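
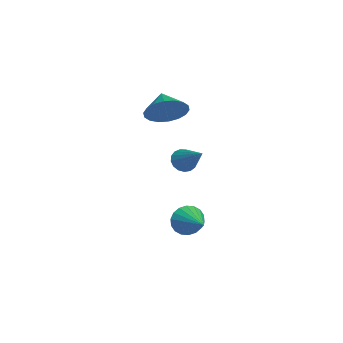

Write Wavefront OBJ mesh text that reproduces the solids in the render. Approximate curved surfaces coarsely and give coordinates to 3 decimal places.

v 2.426 1.822 -2.737
v 2.763 1.448 -3.447
v 4.074 2.218 -2.163
v 2.713 1.816 -3.558
v 2.607 2.184 -3.507
v 2.464 2.481 -3.303
v 2.314 2.648 -2.987
v 2.187 2.65 -2.622
v 2.106 2.489 -2.279
v 2.089 2.196 -2.027
v 2.138 1.828 -1.916
v 2.245 1.459 -1.967
v 2.387 1.162 -2.171
v 2.537 0.996 -2.487
v 2.665 0.993 -2.852
v 2.746 1.155 -3.195
v -0.08 1.351 3.275
v 0.447 1.127 4.214
v -1.24 1.349 3.925
v 0.442 1.616 4.206
v 0.333 2.053 4.014
v 0.143 2.351 3.676
v -0.092 2.451 3.258
v -0.324 2.333 2.843
v -0.508 2.021 2.514
v -0.607 1.576 2.336
v -0.602 1.086 2.343
v -0.493 0.649 2.535
v -0.303 0.351 2.874
v -0.068 0.251 3.292
v 0.164 0.369 3.706
v 0.348 0.682 4.035
v 0.368 2.09 0.144
v 0.813 1.725 -0.236
v 1.812 2.65 1.296
v 0.812 2.022 -0.38
v 0.709 2.335 -0.403
v 0.528 2.592 -0.301
v 0.311 2.734 -0.097
v 0.106 2.728 0.162
v -0.038 2.576 0.417
v -0.09 2.313 0.61
v -0.036 1.998 0.696
v 0.11 1.705 0.655
v 0.315 1.5 0.498
v 0.532 1.43 0.259
v 0.712 1.511 -0.006
f 2 1 4
f 2 4 3
f 4 1 5
f 4 5 3
f 5 1 6
f 5 6 3
f 6 1 7
f 6 7 3
f 7 1 8
f 7 8 3
f 8 1 9
f 8 9 3
f 9 1 10
f 9 10 3
f 10 1 11
f 10 11 3
f 11 1 12
f 11 12 3
f 12 1 13
f 12 13 3
f 13 1 14
f 13 14 3
f 14 1 15
f 14 15 3
f 15 1 16
f 15 16 3
f 16 1 2
f 16 2 3
f 18 17 20
f 18 20 19
f 20 17 21
f 20 21 19
f 21 17 22
f 21 22 19
f 22 17 23
f 22 23 19
f 23 17 24
f 23 24 19
f 24 17 25
f 24 25 19
f 25 17 26
f 25 26 19
f 26 17 27
f 26 27 19
f 27 17 28
f 27 28 19
f 28 17 29
f 28 29 19
f 29 17 30
f 29 30 19
f 30 17 31
f 30 31 19
f 31 17 32
f 31 32 19
f 32 17 18
f 32 18 19
f 34 33 36
f 34 36 35
f 36 33 37
f 36 37 35
f 37 33 38
f 37 38 35
f 38 33 39
f 38 39 35
f 39 33 40
f 39 40 35
f 40 33 41
f 40 41 35
f 41 33 42
f 41 42 35
f 42 33 43
f 42 43 35
f 43 33 44
f 43 44 35
f 44 33 45
f 44 45 35
f 45 33 46
f 45 46 35
f 46 33 47
f 46 47 35
f 47 33 34
f 47 34 35



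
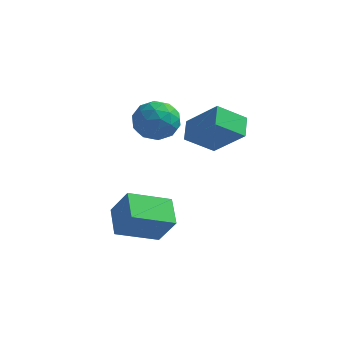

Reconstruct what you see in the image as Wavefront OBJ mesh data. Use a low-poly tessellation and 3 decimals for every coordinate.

v -0.163 1.088 2.386
v 0.594 1.175 1.586
v -0.334 -0.655 2.034
v 0.423 -0.568 1.234
v 0.722 -0.461 2.291
v 0.828 0.616 2.509
v -0.568 -0.096 1.111
v -0.462 0.981 1.329
v 0.343 0.444 0.798
v 1.14 0.218 1.528
v -0.88 0.302 2.092
v -0.083 0.076 2.822
v 0.231 1.284 2.017
v 0.029 -0.764 1.603
v 0.206 -0.702 2.224
v 0.65 -0.65 1.754
v 0.368 0.956 2.559
v 0.813 1.007 2.089
v 0.888 0.045 2.504
v -0.553 -0.487 1.531
v -0.108 -0.436 1.061
v -0.39 1.17 1.866
v 0.054 1.222 1.396
v -0.628 0.475 1.116
v 0.528 0.906 1.084
v 0.427 -0.119 0.877
v -0.155 0.159 0.805
v -0.093 0.792 0.932
v 0.996 0.773 1.513
v 0.896 -0.251 1.306
v 1.072 -0.189 1.927
v 1.134 0.444 2.055
v 0.849 0.343 1.049
v -0.636 0.771 2.314
v -0.736 -0.253 2.107
v -0.874 0.076 1.565
v -0.812 0.709 1.693
v -0.167 0.639 2.743
v -0.268 -0.386 2.536
v 0.353 -0.272 2.688
v 0.415 0.361 2.815
v -0.589 0.177 2.571
v 1.386 -1.854 -4.013
v 0.09 -3.269 -3.321
v 0.603 -0.784 -3.291
v -0.693 -2.199 -2.599
v 2.313 -2.061 -2.701
v 1.017 -3.476 -2.009
v 1.53 -0.991 -1.979
v 0.234 -2.406 -1.287
v 0.739 1.599 0.284
v 2.343 1.342 1.631
v 0.358 2.521 0.913
v 1.961 2.264 2.26
v 1.659 2.596 -0.62
v 3.262 2.339 0.727
v 1.277 3.518 0.009
v 2.881 3.261 1.356
f 1 38 17
f 38 12 41
f 17 41 6
f 38 41 17
f 1 17 13
f 17 6 18
f 13 18 2
f 17 18 13
f 1 13 22
f 13 2 23
f 22 23 8
f 13 23 22
f 1 22 34
f 22 8 37
f 34 37 11
f 22 37 34
f 1 34 38
f 34 11 42
f 38 42 12
f 34 42 38
f 2 18 29
f 18 6 32
f 29 32 10
f 18 32 29
f 6 41 19
f 41 12 40
f 19 40 5
f 41 40 19
f 12 42 39
f 42 11 35
f 39 35 3
f 42 35 39
f 11 37 36
f 37 8 24
f 36 24 7
f 37 24 36
f 8 23 28
f 23 2 25
f 28 25 9
f 23 25 28
f 4 30 16
f 30 10 31
f 16 31 5
f 30 31 16
f 4 16 14
f 16 5 15
f 14 15 3
f 16 15 14
f 4 14 21
f 14 3 20
f 21 20 7
f 14 20 21
f 4 21 26
f 21 7 27
f 26 27 9
f 21 27 26
f 4 26 30
f 26 9 33
f 30 33 10
f 26 33 30
f 5 31 19
f 31 10 32
f 19 32 6
f 31 32 19
f 3 15 39
f 15 5 40
f 39 40 12
f 15 40 39
f 7 20 36
f 20 3 35
f 36 35 11
f 20 35 36
f 9 27 28
f 27 7 24
f 28 24 8
f 27 24 28
f 10 33 29
f 33 9 25
f 29 25 2
f 33 25 29
f 44 46 43
f 47 44 43
f 43 46 45
f 45 47 43
f 44 50 46
f 48 44 47
f 48 50 44
f 46 50 45
f 49 47 45
f 45 50 49
f 49 48 47
f 50 48 49
f 52 54 51
f 55 52 51
f 51 54 53
f 53 55 51
f 52 58 54
f 56 52 55
f 56 58 52
f 54 58 53
f 57 55 53
f 53 58 57
f 57 56 55
f 58 56 57



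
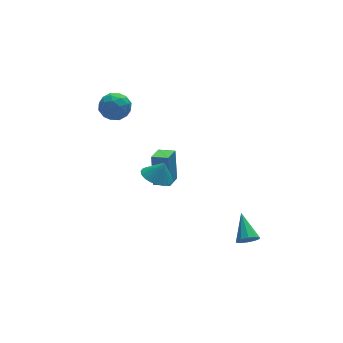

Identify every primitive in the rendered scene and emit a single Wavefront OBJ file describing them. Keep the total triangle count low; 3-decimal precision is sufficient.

v -4.021 3.014 3.058
v -3.505 2.543 2.435
v -3.995 1.817 3.985
v -3.479 1.346 3.362
v -3.111 2.074 3.82
v -3.127 2.814 3.247
v -4.373 1.546 3.173
v -4.389 2.286 2.6
v -3.722 1.636 2.506
v -2.942 1.963 2.906
v -4.558 2.397 3.514
v -3.778 2.724 3.914
v -3.766 2.884 2.665
v -3.734 1.476 3.755
v -3.518 1.904 4.024
v -3.215 1.628 3.658
v -3.543 3.043 3.143
v -3.24 2.766 2.777
v -3.008 2.491 3.59
v -4.26 1.594 3.643
v -3.957 1.317 3.277
v -4.285 2.732 2.762
v -3.982 2.456 2.396
v -4.492 1.869 2.83
v -3.59 2.074 2.341
v -3.574 1.37 2.886
v -4.1 1.487 2.774
v -4.11 1.922 2.438
v -3.131 2.266 2.576
v -3.116 1.562 3.121
v -2.899 1.99 3.39
v -2.909 2.425 3.053
v -3.259 1.733 2.618
v -4.384 2.798 3.299
v -4.369 2.094 3.844
v -4.591 1.935 3.367
v -4.601 2.37 3.03
v -3.926 2.99 3.534
v -3.91 2.286 4.079
v -3.39 2.438 3.982
v -3.4 2.873 3.646
v -4.241 2.627 3.802
v -3.285 -2.603 1.197
v -2.476 -2.63 0.853
v -2.875 -2.617 2.163
v -2.526 -2.291 0.879
v -2.692 -2 0.953
v -2.949 -1.801 1.065
v -3.256 -1.724 1.197
v -3.568 -1.78 1.329
v -3.837 -1.962 1.44
v -4.022 -2.242 1.515
v -4.095 -2.577 1.541
v -4.044 -2.915 1.515
v -3.878 -3.206 1.44
v -3.622 -3.406 1.329
v -3.314 -3.483 1.197
v -3.002 -3.426 1.065
v -2.733 -3.244 0.953
v -2.549 -2.964 0.879
v -0.986 1.354 -3.763
v -0.833 1.981 -1.923
v -1.745 1.942 -3.9
v -1.592 2.569 -2.06
v -0.208 2.271 -4.14
v -0.055 2.898 -2.3
v -0.967 2.859 -4.277
v -0.814 3.486 -2.437
v 1.08 -4.38 -4.153
v 1.73 -4.415 -4.264
v 1.32 -2.94 -3.207
v 1.563 -4.192 -4.562
v 1.212 -4.04 -4.704
v 0.81 -4.018 -4.635
v 0.512 -4.135 -4.382
v 0.431 -4.345 -4.042
v 0.597 -4.568 -3.745
v 0.949 -4.72 -3.603
v 1.35 -4.742 -3.672
v 1.649 -4.625 -3.924
f 1 38 17
f 38 12 41
f 17 41 6
f 38 41 17
f 1 17 13
f 17 6 18
f 13 18 2
f 17 18 13
f 1 13 22
f 13 2 23
f 22 23 8
f 13 23 22
f 1 22 34
f 22 8 37
f 34 37 11
f 22 37 34
f 1 34 38
f 34 11 42
f 38 42 12
f 34 42 38
f 2 18 29
f 18 6 32
f 29 32 10
f 18 32 29
f 6 41 19
f 41 12 40
f 19 40 5
f 41 40 19
f 12 42 39
f 42 11 35
f 39 35 3
f 42 35 39
f 11 37 36
f 37 8 24
f 36 24 7
f 37 24 36
f 8 23 28
f 23 2 25
f 28 25 9
f 23 25 28
f 4 30 16
f 30 10 31
f 16 31 5
f 30 31 16
f 4 16 14
f 16 5 15
f 14 15 3
f 16 15 14
f 4 14 21
f 14 3 20
f 21 20 7
f 14 20 21
f 4 21 26
f 21 7 27
f 26 27 9
f 21 27 26
f 4 26 30
f 26 9 33
f 30 33 10
f 26 33 30
f 5 31 19
f 31 10 32
f 19 32 6
f 31 32 19
f 3 15 39
f 15 5 40
f 39 40 12
f 15 40 39
f 7 20 36
f 20 3 35
f 36 35 11
f 20 35 36
f 9 27 28
f 27 7 24
f 28 24 8
f 27 24 28
f 10 33 29
f 33 9 25
f 29 25 2
f 33 25 29
f 44 43 46
f 44 46 45
f 46 43 47
f 46 47 45
f 47 43 48
f 47 48 45
f 48 43 49
f 48 49 45
f 49 43 50
f 49 50 45
f 50 43 51
f 50 51 45
f 51 43 52
f 51 52 45
f 52 43 53
f 52 53 45
f 53 43 54
f 53 54 45
f 54 43 55
f 54 55 45
f 55 43 56
f 55 56 45
f 56 43 57
f 56 57 45
f 57 43 58
f 57 58 45
f 58 43 59
f 58 59 45
f 59 43 60
f 59 60 45
f 60 43 44
f 60 44 45
f 62 64 61
f 65 62 61
f 61 64 63
f 63 65 61
f 62 68 64
f 66 62 65
f 66 68 62
f 64 68 63
f 67 65 63
f 63 68 67
f 67 66 65
f 68 66 67
f 70 69 72
f 70 72 71
f 72 69 73
f 72 73 71
f 73 69 74
f 73 74 71
f 74 69 75
f 74 75 71
f 75 69 76
f 75 76 71
f 76 69 77
f 76 77 71
f 77 69 78
f 77 78 71
f 78 69 79
f 78 79 71
f 79 69 80
f 79 80 71
f 80 69 70
f 80 70 71



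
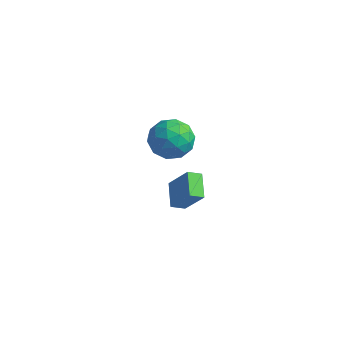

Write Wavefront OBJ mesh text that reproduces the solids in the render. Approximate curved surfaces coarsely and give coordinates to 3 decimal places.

v -0.985 -2.571 2.095
v 0.218 -2.545 2.441
v -1.278 -4.215 3.239
v -0.075 -4.189 3.585
v -0.86 -3.298 3.98
v -0.679 -2.282 3.273
v -0.381 -4.478 2.407
v -0.2 -3.462 1.7
v 0.59 -3.724 2.634
v 0.295 -2.994 3.606
v -1.355 -3.766 2.074
v -1.65 -3.036 3.046
v -0.358 -2.414 2.167
v -0.702 -4.346 3.513
v -1.163 -3.822 3.745
v -0.457 -3.807 3.948
v -0.885 -2.259 2.656
v -0.178 -2.243 2.86
v -0.811 -2.686 3.765
v -0.882 -4.517 2.82
v -0.175 -4.501 3.024
v -0.603 -2.953 1.732
v 0.103 -2.938 1.935
v -0.249 -4.074 1.915
v 0.568 -3.091 2.484
v 0.396 -4.057 3.157
v 0.216 -4.228 2.464
v 0.322 -3.63 2.048
v 0.394 -2.662 3.055
v 0.222 -3.628 3.728
v -0.239 -3.104 3.961
v -0.133 -2.507 3.545
v 0.613 -3.355 3.169
v -1.282 -3.132 1.952
v -1.454 -4.098 2.625
v -0.927 -4.253 2.135
v -0.821 -3.656 1.719
v -1.456 -2.703 2.523
v -1.628 -3.669 3.196
v -1.382 -3.13 3.632
v -1.276 -2.532 3.216
v -1.673 -3.405 2.511
v -1.24 -1.441 -4.387
v -1.662 -2.098 -4.027
v -2.206 -0.444 -3.697
v -2.628 -1.102 -3.337
v -0.052 -1.358 -2.843
v -0.474 -2.016 -2.483
v -1.018 -0.362 -2.153
v -1.44 -1.019 -1.793
f 1 38 17
f 38 12 41
f 17 41 6
f 38 41 17
f 1 17 13
f 17 6 18
f 13 18 2
f 17 18 13
f 1 13 22
f 13 2 23
f 22 23 8
f 13 23 22
f 1 22 34
f 22 8 37
f 34 37 11
f 22 37 34
f 1 34 38
f 34 11 42
f 38 42 12
f 34 42 38
f 2 18 29
f 18 6 32
f 29 32 10
f 18 32 29
f 6 41 19
f 41 12 40
f 19 40 5
f 41 40 19
f 12 42 39
f 42 11 35
f 39 35 3
f 42 35 39
f 11 37 36
f 37 8 24
f 36 24 7
f 37 24 36
f 8 23 28
f 23 2 25
f 28 25 9
f 23 25 28
f 4 30 16
f 30 10 31
f 16 31 5
f 30 31 16
f 4 16 14
f 16 5 15
f 14 15 3
f 16 15 14
f 4 14 21
f 14 3 20
f 21 20 7
f 14 20 21
f 4 21 26
f 21 7 27
f 26 27 9
f 21 27 26
f 4 26 30
f 26 9 33
f 30 33 10
f 26 33 30
f 5 31 19
f 31 10 32
f 19 32 6
f 31 32 19
f 3 15 39
f 15 5 40
f 39 40 12
f 15 40 39
f 7 20 36
f 20 3 35
f 36 35 11
f 20 35 36
f 9 27 28
f 27 7 24
f 28 24 8
f 27 24 28
f 10 33 29
f 33 9 25
f 29 25 2
f 33 25 29
f 44 46 43
f 47 44 43
f 43 46 45
f 45 47 43
f 44 50 46
f 48 44 47
f 48 50 44
f 46 50 45
f 49 47 45
f 45 50 49
f 49 48 47
f 50 48 49



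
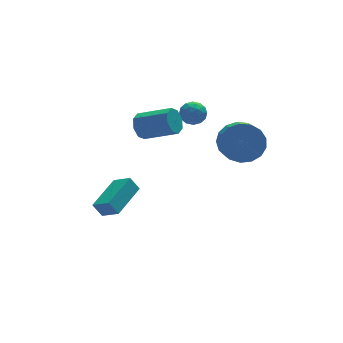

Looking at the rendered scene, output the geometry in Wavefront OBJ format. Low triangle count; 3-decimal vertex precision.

v -1.239 1.442 -3.098
v -1.61 1.665 -2.425
v -1.763 2.18 -3.631
v -2.133 2.403 -2.958
v 0.233 2.757 -2.722
v -0.137 2.98 -2.049
v -0.29 3.495 -3.255
v -0.661 3.718 -2.582
v 3.452 -1.065 2.241
v 4.302 -0.965 2.796
v 4.037 -1.935 3.375
v 3.188 -2.035 2.819
v 3.965 -0.721 3.052
v 3.701 -1.691 3.631
v 3.511 -0.555 3.122
v 3.247 -1.526 3.701
v 3.044 -0.507 2.99
v 2.78 -1.477 3.569
v 2.67 -0.586 2.687
v 2.406 -1.556 3.265
v 2.475 -0.775 2.281
v 2.211 -1.745 2.859
v 2.504 -1.03 1.866
v 2.24 -2 2.444
v 2.75 -1.294 1.537
v 2.486 -2.264 2.115
v 3.157 -1.505 1.369
v 2.893 -2.475 1.947
v 3.632 -1.615 1.401
v 3.368 -2.585 1.979
v 4.065 -1.599 1.625
v 3.801 -2.569 2.203
v 4.358 -1.461 1.99
v 4.094 -2.431 2.569
v 4.443 -1.232 2.413
v 4.179 -2.202 2.992
v 2.598 3.149 2.195
v 3.112 3.226 1.768
v 2.448 2.134 1.832
v 2.962 2.211 1.405
v 3.077 2.18 2.067
v 3.169 2.808 2.292
v 2.391 2.552 1.308
v 2.483 3.18 1.533
v 2.984 2.857 1.22
v 3.408 2.627 1.689
v 2.152 2.733 1.911
v 2.576 2.503 2.38
v 2.868 3.277 2.013
v 2.692 2.083 1.587
v 2.759 2.065 1.976
v 3.061 2.11 1.725
v 2.902 3.031 2.321
v 3.204 3.076 2.07
v 3.183 2.461 2.246
v 2.356 2.284 1.53
v 2.658 2.329 1.279
v 2.499 3.25 1.875
v 2.801 3.295 1.624
v 2.377 2.899 1.354
v 3.095 3.105 1.44
v 3.007 2.508 1.227
v 2.671 2.709 1.17
v 2.725 3.078 1.302
v 3.344 2.97 1.716
v 3.256 2.373 1.502
v 3.324 2.355 1.892
v 3.378 2.724 2.024
v 3.269 2.753 1.394
v 2.304 2.987 2.098
v 2.216 2.39 1.884
v 2.182 2.636 1.576
v 2.236 3.005 1.708
v 2.553 2.852 2.373
v 2.465 2.255 2.16
v 2.835 2.282 2.298
v 2.889 2.651 2.43
v 2.291 2.607 2.206
v -0.045 1.708 2.265
v 0.315 1.729 1.665
v 1.524 0.754 2.355
v 1.165 0.732 2.955
v 0.447 2.128 1.998
v 1.656 1.153 2.687
v 0.291 2.281 2.487
v 1.5 1.305 3.177
v -0.062 2.098 2.846
v 1.148 1.122 3.536
v -0.404 1.686 2.865
v 0.805 0.711 3.555
v -0.536 1.287 2.533
v 0.673 0.312 3.222
v -0.38 1.135 2.043
v 0.829 0.159 2.733
v -0.028 1.318 1.684
v 1.182 0.342 2.374
f 2 4 1
f 5 2 1
f 1 4 3
f 3 5 1
f 2 8 4
f 6 2 5
f 6 8 2
f 4 8 3
f 7 5 3
f 3 8 7
f 7 6 5
f 8 6 7
f 10 9 13
f 10 13 11
f 11 13 14
f 11 14 12
f 13 9 15
f 13 15 14
f 14 15 16
f 14 16 12
f 15 9 17
f 15 17 16
f 16 17 18
f 16 18 12
f 17 9 19
f 17 19 18
f 18 19 20
f 18 20 12
f 19 9 21
f 19 21 20
f 20 21 22
f 20 22 12
f 21 9 23
f 21 23 22
f 22 23 24
f 22 24 12
f 23 9 25
f 23 25 24
f 24 25 26
f 24 26 12
f 25 9 27
f 25 27 26
f 26 27 28
f 26 28 12
f 27 9 29
f 27 29 28
f 28 29 30
f 28 30 12
f 29 9 31
f 29 31 30
f 30 31 32
f 30 32 12
f 31 9 33
f 31 33 32
f 32 33 34
f 32 34 12
f 33 9 35
f 33 35 34
f 34 35 36
f 34 36 12
f 35 9 10
f 35 10 36
f 36 10 11
f 36 11 12
f 37 74 53
f 74 48 77
f 53 77 42
f 74 77 53
f 37 53 49
f 53 42 54
f 49 54 38
f 53 54 49
f 37 49 58
f 49 38 59
f 58 59 44
f 49 59 58
f 37 58 70
f 58 44 73
f 70 73 47
f 58 73 70
f 37 70 74
f 70 47 78
f 74 78 48
f 70 78 74
f 38 54 65
f 54 42 68
f 65 68 46
f 54 68 65
f 42 77 55
f 77 48 76
f 55 76 41
f 77 76 55
f 48 78 75
f 78 47 71
f 75 71 39
f 78 71 75
f 47 73 72
f 73 44 60
f 72 60 43
f 73 60 72
f 44 59 64
f 59 38 61
f 64 61 45
f 59 61 64
f 40 66 52
f 66 46 67
f 52 67 41
f 66 67 52
f 40 52 50
f 52 41 51
f 50 51 39
f 52 51 50
f 40 50 57
f 50 39 56
f 57 56 43
f 50 56 57
f 40 57 62
f 57 43 63
f 62 63 45
f 57 63 62
f 40 62 66
f 62 45 69
f 66 69 46
f 62 69 66
f 41 67 55
f 67 46 68
f 55 68 42
f 67 68 55
f 39 51 75
f 51 41 76
f 75 76 48
f 51 76 75
f 43 56 72
f 56 39 71
f 72 71 47
f 56 71 72
f 45 63 64
f 63 43 60
f 64 60 44
f 63 60 64
f 46 69 65
f 69 45 61
f 65 61 38
f 69 61 65
f 80 79 83
f 80 83 81
f 81 83 84
f 81 84 82
f 83 79 85
f 83 85 84
f 84 85 86
f 84 86 82
f 85 79 87
f 85 87 86
f 86 87 88
f 86 88 82
f 87 79 89
f 87 89 88
f 88 89 90
f 88 90 82
f 89 79 91
f 89 91 90
f 90 91 92
f 90 92 82
f 91 79 93
f 91 93 92
f 92 93 94
f 92 94 82
f 93 79 95
f 93 95 94
f 94 95 96
f 94 96 82
f 95 79 80
f 95 80 96
f 96 80 81
f 96 81 82



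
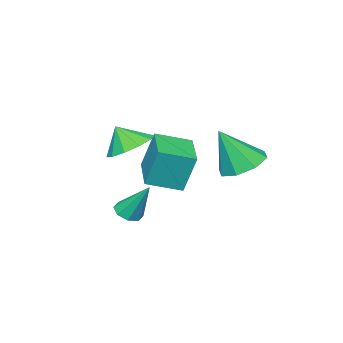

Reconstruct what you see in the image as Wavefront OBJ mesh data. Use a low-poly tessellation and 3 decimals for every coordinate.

v 0.892 -2.698 1.864
v 1.631 -3.268 1.361
v 1.148 -3.242 2.856
v 1.915 -2.723 1.587
v 1.808 -2.168 1.919
v 1.352 -1.816 2.229
v 0.72 -1.8 2.4
v 0.153 -2.128 2.366
v -0.131 -2.674 2.141
v -0.024 -3.228 1.809
v 0.433 -3.581 1.498
v 1.065 -3.596 1.327
v 2.73 -1.149 -0.612
v 3.349 -1.136 -0.578
v 2.63 -0.171 0.872
v 3.173 -0.774 -0.829
v 2.738 -0.631 -0.953
v 2.298 -0.792 -0.877
v 2.111 -1.162 -0.645
v 2.287 -1.524 -0.395
v 2.723 -1.667 -0.271
v 3.163 -1.506 -0.347
v -0.785 1.481 1.499
v 0.095 1.158 1.026
v -0.075 0.859 3.241
v 0.143 1.919 1.278
v -0.352 2.424 1.66
v -1.101 2.376 1.948
v -1.664 1.804 1.973
v -1.713 1.042 1.721
v -1.217 0.538 1.339
v -0.469 0.585 1.051
v -1.049 -3.922 0.044
v -1.264 -3.401 1.796
v -2.168 -2.911 -0.394
v -2.383 -2.39 1.358
v 0.383 -2.45 -0.218
v 0.168 -1.929 1.534
v -0.736 -1.439 -0.656
v -0.951 -0.918 1.096
f 2 1 4
f 2 4 3
f 4 1 5
f 4 5 3
f 5 1 6
f 5 6 3
f 6 1 7
f 6 7 3
f 7 1 8
f 7 8 3
f 8 1 9
f 8 9 3
f 9 1 10
f 9 10 3
f 10 1 11
f 10 11 3
f 11 1 12
f 11 12 3
f 12 1 2
f 12 2 3
f 14 13 16
f 14 16 15
f 16 13 17
f 16 17 15
f 17 13 18
f 17 18 15
f 18 13 19
f 18 19 15
f 19 13 20
f 19 20 15
f 20 13 21
f 20 21 15
f 21 13 22
f 21 22 15
f 22 13 14
f 22 14 15
f 24 23 26
f 24 26 25
f 26 23 27
f 26 27 25
f 27 23 28
f 27 28 25
f 28 23 29
f 28 29 25
f 29 23 30
f 29 30 25
f 30 23 31
f 30 31 25
f 31 23 32
f 31 32 25
f 32 23 24
f 32 24 25
f 34 36 33
f 37 34 33
f 33 36 35
f 35 37 33
f 34 40 36
f 38 34 37
f 38 40 34
f 36 40 35
f 39 37 35
f 35 40 39
f 39 38 37
f 40 38 39



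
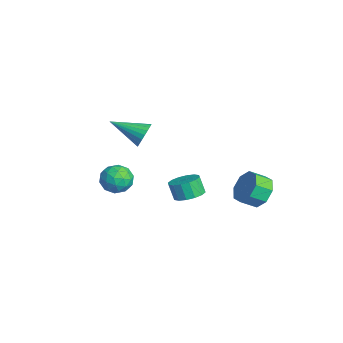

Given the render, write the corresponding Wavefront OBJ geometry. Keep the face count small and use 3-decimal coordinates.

v 1.948 0.466 -0.516
v 2.553 0.941 -0.177
v 2.196 0.729 0.755
v 1.592 0.254 0.416
v 2.22 1.212 -0.243
v 1.863 1.001 0.689
v 1.814 1.284 -0.382
v 1.457 1.073 0.55
v 1.444 1.136 -0.557
v 1.088 0.925 0.375
v 1.209 0.809 -0.721
v 0.853 0.598 0.211
v 1.173 0.39 -0.83
v 0.816 0.178 0.102
v 1.344 -0.009 -0.855
v 0.987 -0.221 0.077
v 1.677 -0.281 -0.789
v 1.32 -0.492 0.143
v 2.083 -0.353 -0.65
v 1.726 -0.564 0.282
v 2.452 -0.205 -0.475
v 2.096 -0.416 0.457
v 2.687 0.122 -0.311
v 2.331 -0.089 0.621
v 2.724 0.542 -0.202
v 2.367 0.33 0.73
v 1.615 -2.429 1.39
v 2.143 -2.656 0.678
v 1.677 -3.824 1.882
v 2.205 -4.051 1.17
v 2.533 -3.505 1.826
v 2.495 -2.643 1.523
v 1.325 -3.837 1.037
v 1.287 -2.975 0.734
v 1.963 -3.526 0.46
v 2.71 -3.322 0.948
v 1.11 -3.158 1.612
v 1.857 -2.954 2.1
v 1.874 -2.42 0.991
v 1.946 -4.06 1.569
v 2.139 -3.739 1.955
v 2.449 -3.873 1.536
v 2.081 -2.412 1.487
v 2.391 -2.546 1.069
v 2.62 -3.045 1.744
v 1.429 -3.934 1.491
v 1.739 -4.068 1.073
v 1.371 -2.607 1.024
v 1.681 -2.741 0.605
v 1.2 -3.435 0.816
v 2.078 -3.065 0.445
v 2.115 -3.885 0.733
v 1.598 -3.759 0.656
v 1.575 -3.252 0.477
v 2.517 -2.945 0.731
v 2.553 -3.765 1.02
v 2.746 -3.444 1.406
v 2.724 -2.937 1.227
v 2.412 -3.456 0.603
v 1.267 -2.715 1.54
v 1.303 -3.535 1.829
v 1.096 -3.543 1.333
v 1.074 -3.036 1.154
v 1.705 -2.595 1.827
v 1.742 -3.415 2.115
v 2.245 -3.228 2.083
v 2.222 -2.721 1.904
v 1.408 -3.024 1.957
v -2.457 -0.807 1.327
v -2.147 -1.249 0.737
v -3.343 -2.453 2.093
v -1.922 -1.27 0.952
v -1.779 -1.22 1.225
v -1.739 -1.107 1.514
v -1.808 -0.949 1.774
v -1.976 -0.769 1.965
v -2.217 -0.595 2.06
v -2.495 -0.453 2.043
v -2.767 -0.365 1.917
v -2.991 -0.345 1.701
v -3.135 -0.395 1.429
v -3.174 -0.507 1.14
v -3.105 -0.666 0.88
v -2.937 -0.846 0.688
v -2.696 -1.02 0.594
v -2.418 -1.161 0.611
v 3.017 3.869 -0.125
v 3.669 3.463 -0.766
v 3.675 2.605 -0.215
v 3.023 3.011 0.425
v 4.014 3.834 -0.191
v 4.02 2.975 0.359
v 3.775 4.225 0.422
v 3.781 3.366 0.972
v 3.092 4.408 0.714
v 3.098 3.549 1.265
v 2.365 4.275 0.515
v 2.371 3.417 1.066
v 2.02 3.905 -0.059
v 2.026 3.046 0.491
v 2.259 3.514 -0.672
v 2.265 2.655 -0.122
v 2.942 3.331 -0.965
v 2.948 2.472 -0.414
f 2 1 5
f 2 5 3
f 3 5 6
f 3 6 4
f 5 1 7
f 5 7 6
f 6 7 8
f 6 8 4
f 7 1 9
f 7 9 8
f 8 9 10
f 8 10 4
f 9 1 11
f 9 11 10
f 10 11 12
f 10 12 4
f 11 1 13
f 11 13 12
f 12 13 14
f 12 14 4
f 13 1 15
f 13 15 14
f 14 15 16
f 14 16 4
f 15 1 17
f 15 17 16
f 16 17 18
f 16 18 4
f 17 1 19
f 17 19 18
f 18 19 20
f 18 20 4
f 19 1 21
f 19 21 20
f 20 21 22
f 20 22 4
f 21 1 23
f 21 23 22
f 22 23 24
f 22 24 4
f 23 1 25
f 23 25 24
f 24 25 26
f 24 26 4
f 25 1 2
f 25 2 26
f 26 2 3
f 26 3 4
f 27 64 43
f 64 38 67
f 43 67 32
f 64 67 43
f 27 43 39
f 43 32 44
f 39 44 28
f 43 44 39
f 27 39 48
f 39 28 49
f 48 49 34
f 39 49 48
f 27 48 60
f 48 34 63
f 60 63 37
f 48 63 60
f 27 60 64
f 60 37 68
f 64 68 38
f 60 68 64
f 28 44 55
f 44 32 58
f 55 58 36
f 44 58 55
f 32 67 45
f 67 38 66
f 45 66 31
f 67 66 45
f 38 68 65
f 68 37 61
f 65 61 29
f 68 61 65
f 37 63 62
f 63 34 50
f 62 50 33
f 63 50 62
f 34 49 54
f 49 28 51
f 54 51 35
f 49 51 54
f 30 56 42
f 56 36 57
f 42 57 31
f 56 57 42
f 30 42 40
f 42 31 41
f 40 41 29
f 42 41 40
f 30 40 47
f 40 29 46
f 47 46 33
f 40 46 47
f 30 47 52
f 47 33 53
f 52 53 35
f 47 53 52
f 30 52 56
f 52 35 59
f 56 59 36
f 52 59 56
f 31 57 45
f 57 36 58
f 45 58 32
f 57 58 45
f 29 41 65
f 41 31 66
f 65 66 38
f 41 66 65
f 33 46 62
f 46 29 61
f 62 61 37
f 46 61 62
f 35 53 54
f 53 33 50
f 54 50 34
f 53 50 54
f 36 59 55
f 59 35 51
f 55 51 28
f 59 51 55
f 70 69 72
f 70 72 71
f 72 69 73
f 72 73 71
f 73 69 74
f 73 74 71
f 74 69 75
f 74 75 71
f 75 69 76
f 75 76 71
f 76 69 77
f 76 77 71
f 77 69 78
f 77 78 71
f 78 69 79
f 78 79 71
f 79 69 80
f 79 80 71
f 80 69 81
f 80 81 71
f 81 69 82
f 81 82 71
f 82 69 83
f 82 83 71
f 83 69 84
f 83 84 71
f 84 69 85
f 84 85 71
f 85 69 86
f 85 86 71
f 86 69 70
f 86 70 71
f 88 87 91
f 88 91 89
f 89 91 92
f 89 92 90
f 91 87 93
f 91 93 92
f 92 93 94
f 92 94 90
f 93 87 95
f 93 95 94
f 94 95 96
f 94 96 90
f 95 87 97
f 95 97 96
f 96 97 98
f 96 98 90
f 97 87 99
f 97 99 98
f 98 99 100
f 98 100 90
f 99 87 101
f 99 101 100
f 100 101 102
f 100 102 90
f 101 87 103
f 101 103 102
f 102 103 104
f 102 104 90
f 103 87 88
f 103 88 104
f 104 88 89
f 104 89 90



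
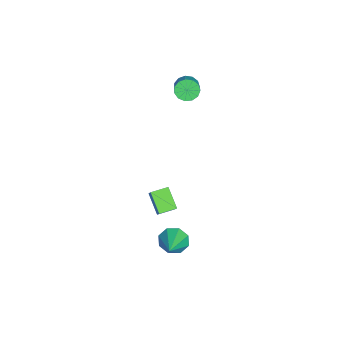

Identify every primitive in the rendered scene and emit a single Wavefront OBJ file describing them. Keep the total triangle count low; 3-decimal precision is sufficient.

v -4.232 -1.037 3.324
v -3.872 -1.479 2.885
v -2.888 -1.326 3.536
v -3.248 -0.883 3.976
v -3.829 -1.106 2.732
v -2.845 -0.952 3.383
v -3.914 -0.71 2.767
v -2.93 -0.557 3.418
v -4.1 -0.419 2.979
v -3.116 -0.266 3.63
v -4.328 -0.323 3.301
v -3.343 -0.17 3.952
v -4.525 -0.454 3.63
v -3.541 -0.301 4.281
v -4.63 -0.77 3.863
v -3.645 -0.617 4.514
v -4.608 -1.171 3.924
v -3.624 -1.017 4.575
v -4.467 -1.528 3.795
v -3.483 -1.375 4.446
v -4.251 -1.73 3.517
v -3.267 -1.577 4.168
v -4.03 -1.712 3.177
v -3.045 -1.559 3.828
v 2.587 -0.804 -3.802
v 2.999 -1.046 -4.541
v 4.213 -0.796 -2.898
v 2.959 -0.377 -4.475
v 2.701 0.042 -4.015
v 2.376 -0.035 -3.43
v 2.175 -0.562 -3.063
v 2.215 -1.232 -3.128
v 2.473 -1.65 -3.588
v 2.798 -1.574 -4.173
v 3.316 -1.582 -0.626
v 2.403 -2.173 0.223
v 2.869 -0.708 -0.498
v 1.956 -1.299 0.351
v 4.004 -1.361 0.269
v 3.091 -1.952 1.118
v 3.557 -0.487 0.397
v 2.644 -1.078 1.246
f 2 1 5
f 2 5 3
f 3 5 6
f 3 6 4
f 5 1 7
f 5 7 6
f 6 7 8
f 6 8 4
f 7 1 9
f 7 9 8
f 8 9 10
f 8 10 4
f 9 1 11
f 9 11 10
f 10 11 12
f 10 12 4
f 11 1 13
f 11 13 12
f 12 13 14
f 12 14 4
f 13 1 15
f 13 15 14
f 14 15 16
f 14 16 4
f 15 1 17
f 15 17 16
f 16 17 18
f 16 18 4
f 17 1 19
f 17 19 18
f 18 19 20
f 18 20 4
f 19 1 21
f 19 21 20
f 20 21 22
f 20 22 4
f 21 1 23
f 21 23 22
f 22 23 24
f 22 24 4
f 23 1 2
f 23 2 24
f 24 2 3
f 24 3 4
f 26 25 28
f 26 28 27
f 28 25 29
f 28 29 27
f 29 25 30
f 29 30 27
f 30 25 31
f 30 31 27
f 31 25 32
f 31 32 27
f 32 25 33
f 32 33 27
f 33 25 34
f 33 34 27
f 34 25 26
f 34 26 27
f 36 38 35
f 39 36 35
f 35 38 37
f 37 39 35
f 36 42 38
f 40 36 39
f 40 42 36
f 38 42 37
f 41 39 37
f 37 42 41
f 41 40 39
f 42 40 41



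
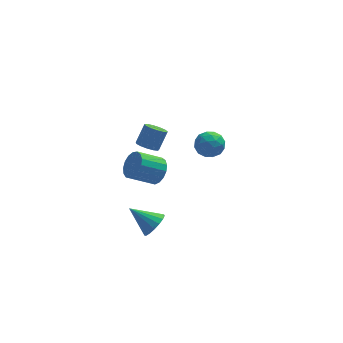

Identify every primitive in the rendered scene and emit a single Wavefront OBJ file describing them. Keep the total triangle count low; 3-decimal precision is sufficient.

v -0.099 -3.892 -3.156
v 0.493 -3.392 -2.74
v -1.421 -3.188 -2.124
v 0.368 -3.152 -3.063
v 0.137 -3.083 -3.408
v -0.149 -3.198 -3.695
v -0.423 -3.473 -3.858
v -0.623 -3.844 -3.861
v -0.703 -4.226 -3.703
v -0.644 -4.531 -3.419
v -0.46 -4.691 -3.075
v -0.194 -4.667 -2.75
v 0.094 -4.466 -2.517
v 0.339 -4.134 -2.432
v 0.482 -3.746 -2.512
v 0.448 3.629 -2.793
v 1.008 3.147 -2.842
v 1.611 3.73 -1.697
v 1.052 4.211 -1.647
v 1.118 3.479 -3.069
v 1.722 4.061 -1.924
v 1.016 3.858 -3.209
v 1.619 4.441 -2.063
v 0.733 4.165 -3.216
v 1.337 4.748 -2.07
v 0.36 4.301 -3.089
v 0.964 4.884 -1.943
v 0.015 4.224 -2.868
v 0.619 4.807 -1.722
v -0.192 3.958 -2.623
v 0.411 4.541 -1.477
v -0.197 3.587 -2.432
v 0.407 4.17 -1.286
v 0.004 3.23 -2.356
v 0.607 3.812 -1.21
v 0.346 2.999 -2.418
v 0.949 3.582 -1.273
v 0.72 2.968 -2.6
v 1.323 3.551 -1.454
v 0.5 -0.631 -1.32
v 1.004 -0.912 -0.591
v -0.435 -1.11 0.329
v -0.94 -0.829 -0.4
v 0.977 -0.47 -0.538
v -0.463 -0.669 0.382
v 0.841 -0.066 -0.664
v -0.599 -0.265 0.255
v 0.626 0.209 -0.941
v -0.814 0.01 -0.021
v 0.383 0.292 -1.304
v -1.057 0.093 -0.384
v 0.166 0.163 -1.671
v -1.274 -0.036 -0.751
v 0.026 -0.147 -1.958
v -1.414 -0.346 -1.038
v -0.006 -0.569 -2.098
v -1.445 -0.767 -1.178
v 0.079 -1.004 -2.06
v -1.361 -1.203 -1.14
v 0.259 -1.354 -1.853
v -1.18 -1.553 -0.933
v 0.495 -1.538 -1.523
v -0.945 -1.737 -0.604
v 0.732 -1.514 -1.147
v -0.708 -1.713 -0.227
v 0.916 -1.288 -0.811
v -0.524 -1.487 0.109
v 3.089 2.331 -1.398
v 3.6 2.357 -2.219
v 4.16 1.383 -0.761
v 4.671 1.409 -1.582
v 4.604 2.2 -1.028
v 3.943 2.785 -1.422
v 3.817 0.955 -1.558
v 3.156 1.54 -1.952
v 4.051 1.506 -2.318
v 4.537 2.276 -1.99
v 3.223 1.464 -0.99
v 3.709 2.234 -0.662
v 3.251 2.427 -1.864
v 4.509 1.313 -1.116
v 4.47 1.778 -0.79
v 4.771 1.793 -1.273
v 3.452 2.679 -1.396
v 3.752 2.694 -1.878
v 4.342 2.602 -1.179
v 4.008 1.046 -1.102
v 4.308 1.061 -1.584
v 2.989 1.947 -1.707
v 3.29 1.962 -2.19
v 3.418 1.138 -1.801
v 3.816 1.942 -2.405
v 4.445 1.385 -2.031
v 3.944 1.118 -2.017
v 3.555 1.462 -2.248
v 4.102 2.395 -2.212
v 4.731 1.838 -1.838
v 4.692 2.302 -1.513
v 4.303 2.647 -1.744
v 4.366 1.895 -2.271
v 3.029 1.902 -1.142
v 3.658 1.345 -0.768
v 3.457 1.093 -1.236
v 3.068 1.438 -1.467
v 3.315 2.355 -0.949
v 3.944 1.798 -0.575
v 4.205 2.278 -0.732
v 3.816 2.622 -0.963
v 3.394 1.845 -0.709
f 2 1 4
f 2 4 3
f 4 1 5
f 4 5 3
f 5 1 6
f 5 6 3
f 6 1 7
f 6 7 3
f 7 1 8
f 7 8 3
f 8 1 9
f 8 9 3
f 9 1 10
f 9 10 3
f 10 1 11
f 10 11 3
f 11 1 12
f 11 12 3
f 12 1 13
f 12 13 3
f 13 1 14
f 13 14 3
f 14 1 15
f 14 15 3
f 15 1 2
f 15 2 3
f 17 16 20
f 17 20 18
f 18 20 21
f 18 21 19
f 20 16 22
f 20 22 21
f 21 22 23
f 21 23 19
f 22 16 24
f 22 24 23
f 23 24 25
f 23 25 19
f 24 16 26
f 24 26 25
f 25 26 27
f 25 27 19
f 26 16 28
f 26 28 27
f 27 28 29
f 27 29 19
f 28 16 30
f 28 30 29
f 29 30 31
f 29 31 19
f 30 16 32
f 30 32 31
f 31 32 33
f 31 33 19
f 32 16 34
f 32 34 33
f 33 34 35
f 33 35 19
f 34 16 36
f 34 36 35
f 35 36 37
f 35 37 19
f 36 16 38
f 36 38 37
f 37 38 39
f 37 39 19
f 38 16 17
f 38 17 39
f 39 17 18
f 39 18 19
f 41 40 44
f 41 44 42
f 42 44 45
f 42 45 43
f 44 40 46
f 44 46 45
f 45 46 47
f 45 47 43
f 46 40 48
f 46 48 47
f 47 48 49
f 47 49 43
f 48 40 50
f 48 50 49
f 49 50 51
f 49 51 43
f 50 40 52
f 50 52 51
f 51 52 53
f 51 53 43
f 52 40 54
f 52 54 53
f 53 54 55
f 53 55 43
f 54 40 56
f 54 56 55
f 55 56 57
f 55 57 43
f 56 40 58
f 56 58 57
f 57 58 59
f 57 59 43
f 58 40 60
f 58 60 59
f 59 60 61
f 59 61 43
f 60 40 62
f 60 62 61
f 61 62 63
f 61 63 43
f 62 40 64
f 62 64 63
f 63 64 65
f 63 65 43
f 64 40 66
f 64 66 65
f 65 66 67
f 65 67 43
f 66 40 41
f 66 41 67
f 67 41 42
f 67 42 43
f 68 105 84
f 105 79 108
f 84 108 73
f 105 108 84
f 68 84 80
f 84 73 85
f 80 85 69
f 84 85 80
f 68 80 89
f 80 69 90
f 89 90 75
f 80 90 89
f 68 89 101
f 89 75 104
f 101 104 78
f 89 104 101
f 68 101 105
f 101 78 109
f 105 109 79
f 101 109 105
f 69 85 96
f 85 73 99
f 96 99 77
f 85 99 96
f 73 108 86
f 108 79 107
f 86 107 72
f 108 107 86
f 79 109 106
f 109 78 102
f 106 102 70
f 109 102 106
f 78 104 103
f 104 75 91
f 103 91 74
f 104 91 103
f 75 90 95
f 90 69 92
f 95 92 76
f 90 92 95
f 71 97 83
f 97 77 98
f 83 98 72
f 97 98 83
f 71 83 81
f 83 72 82
f 81 82 70
f 83 82 81
f 71 81 88
f 81 70 87
f 88 87 74
f 81 87 88
f 71 88 93
f 88 74 94
f 93 94 76
f 88 94 93
f 71 93 97
f 93 76 100
f 97 100 77
f 93 100 97
f 72 98 86
f 98 77 99
f 86 99 73
f 98 99 86
f 70 82 106
f 82 72 107
f 106 107 79
f 82 107 106
f 74 87 103
f 87 70 102
f 103 102 78
f 87 102 103
f 76 94 95
f 94 74 91
f 95 91 75
f 94 91 95
f 77 100 96
f 100 76 92
f 96 92 69
f 100 92 96



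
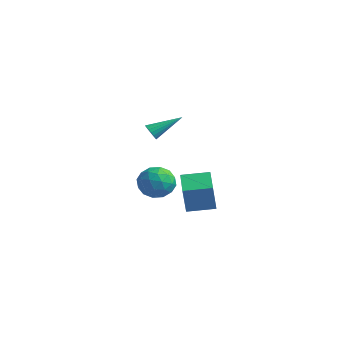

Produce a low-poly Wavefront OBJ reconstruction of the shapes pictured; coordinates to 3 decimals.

v -0.933 -2.509 3.219
v -0.737 -2.285 2.709
v -0.167 -0.891 4.221
v -0.979 -2.183 2.729
v -1.211 -2.146 2.846
v -1.388 -2.18 3.037
v -1.475 -2.28 3.264
v -1.454 -2.425 3.482
v -1.33 -2.586 3.648
v -1.128 -2.732 3.729
v -0.886 -2.834 3.71
v -0.654 -2.871 3.593
v -0.477 -2.837 3.402
v -0.391 -2.737 3.175
v -0.411 -2.593 2.957
v -0.535 -2.431 2.791
v 1.631 -2.232 -0.868
v 1.877 -2.689 0.855
v 2.612 -0.945 -0.667
v 2.858 -1.403 1.056
v 3.102 -3.277 -1.356
v 3.348 -3.735 0.367
v 4.083 -1.991 -1.155
v 4.329 -2.448 0.568
v -4.992 0.493 -2.005
v -4.132 1.35 -2.201
v -3.608 -0.93 -2.159
v -2.748 -0.073 -2.355
v -3.276 -0.173 -1.248
v -4.131 0.706 -1.153
v -3.609 -0.286 -3.207
v -4.464 0.593 -3.112
v -3.277 0.869 -2.944
v -3.071 0.939 -1.733
v -4.669 -0.519 -2.627
v -4.463 -0.449 -1.416
v -4.683 1.046 -2.09
v -3.057 -0.626 -2.27
v -3.367 -0.685 -1.619
v -2.861 -0.181 -1.735
v -4.683 0.668 -1.474
v -4.177 1.172 -1.589
v -3.674 0.277 -1.028
v -3.563 -0.752 -2.771
v -3.057 -0.248 -2.886
v -4.879 0.601 -2.625
v -4.373 1.105 -2.741
v -4.066 0.143 -3.332
v -3.676 1.267 -2.642
v -2.862 0.431 -2.732
v -3.368 0.305 -3.233
v -3.871 0.822 -3.177
v -3.554 1.309 -1.93
v -2.741 0.472 -2.02
v -3.051 0.413 -1.369
v -3.554 0.93 -1.314
v -3.052 1.026 -2.366
v -4.999 -0.052 -2.34
v -4.186 -0.889 -2.43
v -4.186 -0.51 -3.046
v -4.689 0.007 -2.991
v -4.878 -0.011 -1.628
v -4.064 -0.847 -1.718
v -3.869 -0.402 -1.183
v -4.372 0.115 -1.127
v -4.688 -0.606 -1.994
f 2 1 4
f 2 4 3
f 4 1 5
f 4 5 3
f 5 1 6
f 5 6 3
f 6 1 7
f 6 7 3
f 7 1 8
f 7 8 3
f 8 1 9
f 8 9 3
f 9 1 10
f 9 10 3
f 10 1 11
f 10 11 3
f 11 1 12
f 11 12 3
f 12 1 13
f 12 13 3
f 13 1 14
f 13 14 3
f 14 1 15
f 14 15 3
f 15 1 16
f 15 16 3
f 16 1 2
f 16 2 3
f 18 20 17
f 21 18 17
f 17 20 19
f 19 21 17
f 18 24 20
f 22 18 21
f 22 24 18
f 20 24 19
f 23 21 19
f 19 24 23
f 23 22 21
f 24 22 23
f 25 62 41
f 62 36 65
f 41 65 30
f 62 65 41
f 25 41 37
f 41 30 42
f 37 42 26
f 41 42 37
f 25 37 46
f 37 26 47
f 46 47 32
f 37 47 46
f 25 46 58
f 46 32 61
f 58 61 35
f 46 61 58
f 25 58 62
f 58 35 66
f 62 66 36
f 58 66 62
f 26 42 53
f 42 30 56
f 53 56 34
f 42 56 53
f 30 65 43
f 65 36 64
f 43 64 29
f 65 64 43
f 36 66 63
f 66 35 59
f 63 59 27
f 66 59 63
f 35 61 60
f 61 32 48
f 60 48 31
f 61 48 60
f 32 47 52
f 47 26 49
f 52 49 33
f 47 49 52
f 28 54 40
f 54 34 55
f 40 55 29
f 54 55 40
f 28 40 38
f 40 29 39
f 38 39 27
f 40 39 38
f 28 38 45
f 38 27 44
f 45 44 31
f 38 44 45
f 28 45 50
f 45 31 51
f 50 51 33
f 45 51 50
f 28 50 54
f 50 33 57
f 54 57 34
f 50 57 54
f 29 55 43
f 55 34 56
f 43 56 30
f 55 56 43
f 27 39 63
f 39 29 64
f 63 64 36
f 39 64 63
f 31 44 60
f 44 27 59
f 60 59 35
f 44 59 60
f 33 51 52
f 51 31 48
f 52 48 32
f 51 48 52
f 34 57 53
f 57 33 49
f 53 49 26
f 57 49 53



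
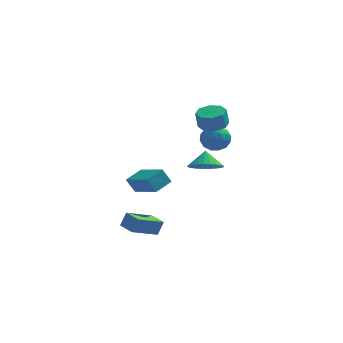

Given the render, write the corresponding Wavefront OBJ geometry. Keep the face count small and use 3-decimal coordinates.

v 3.22 1.587 3.477
v 3.857 1.072 3.519
v 3.717 0.979 4.505
v 3.08 1.493 4.463
v 4.026 1.671 3.599
v 3.886 1.578 4.585
v 3.723 2.221 3.608
v 3.583 2.128 4.594
v 3.125 2.399 3.54
v 2.985 2.305 4.526
v 2.583 2.101 3.435
v 2.443 2.008 4.421
v 2.414 1.502 3.355
v 2.274 1.409 4.341
v 2.717 0.952 3.346
v 2.577 0.859 4.332
v 3.315 0.775 3.414
v 3.175 0.681 4.4
v 0.253 1.19 -1.405
v -0.228 1.281 -0.556
v -0.957 2.684 -2.25
v -1.438 2.775 -1.401
v 1.018 2.005 -1.059
v 0.537 2.096 -0.21
v -0.192 3.499 -1.904
v -0.673 3.59 -1.055
v 2.882 4.004 1.789
v 3.726 4.036 1.494
v 2.894 2.564 1.666
v 3.738 2.596 1.371
v 3.553 2.799 2.222
v 3.546 3.689 2.298
v 3.074 2.911 0.862
v 3.067 3.801 0.938
v 3.844 3.36 0.921
v 4.14 3.291 1.762
v 2.48 3.309 1.398
v 2.776 3.24 2.239
v 3.303 4.147 1.652
v 3.317 2.453 1.508
v 3.209 2.573 2.008
v 3.704 2.591 1.835
v 3.197 3.943 2.125
v 3.693 3.962 1.951
v 3.592 3.234 2.379
v 2.927 2.638 1.209
v 3.423 2.657 1.035
v 2.916 4.009 1.325
v 3.411 4.027 1.152
v 3.028 3.366 0.781
v 3.868 3.768 1.142
v 3.875 2.922 1.07
v 3.485 3.107 0.771
v 3.481 3.63 0.816
v 4.042 3.728 1.636
v 4.049 2.881 1.564
v 3.941 3 2.064
v 3.937 3.524 2.109
v 4.112 3.33 1.3
v 2.571 3.719 1.596
v 2.578 2.872 1.524
v 2.683 3.076 1.051
v 2.679 3.6 1.096
v 2.745 3.678 2.09
v 2.752 2.832 2.018
v 3.139 2.97 2.344
v 3.135 3.493 2.389
v 2.508 3.27 1.86
v -1.599 0.185 -3.418
v -1.289 0.429 -2.598
v -0.31 1.229 -4.215
v 0 1.472 -3.395
v -0.94 -0.632 -3.425
v -0.63 -0.389 -2.605
v 0.349 0.411 -4.222
v 0.659 0.655 -3.402
v 2.847 0.222 1.072
v 3.318 0.892 0.571
v 2.833 0.858 1.908
v 2.963 0.982 0.497
v 2.589 0.956 0.51
v 2.255 0.818 0.608
v 2.011 0.59 0.778
v 1.895 0.306 0.992
v 1.923 0.009 1.218
v 2.092 -0.256 1.422
v 2.376 -0.448 1.573
v 2.732 -0.537 1.648
v 3.106 -0.511 1.635
v 3.44 -0.374 1.536
v 3.684 -0.145 1.367
v 3.8 0.139 1.153
v 3.772 0.436 0.926
v 3.603 0.7 0.722
f 2 1 5
f 2 5 3
f 3 5 6
f 3 6 4
f 5 1 7
f 5 7 6
f 6 7 8
f 6 8 4
f 7 1 9
f 7 9 8
f 8 9 10
f 8 10 4
f 9 1 11
f 9 11 10
f 10 11 12
f 10 12 4
f 11 1 13
f 11 13 12
f 12 13 14
f 12 14 4
f 13 1 15
f 13 15 14
f 14 15 16
f 14 16 4
f 15 1 17
f 15 17 16
f 16 17 18
f 16 18 4
f 17 1 2
f 17 2 18
f 18 2 3
f 18 3 4
f 20 22 19
f 23 20 19
f 19 22 21
f 21 23 19
f 20 26 22
f 24 20 23
f 24 26 20
f 22 26 21
f 25 23 21
f 21 26 25
f 25 24 23
f 26 24 25
f 27 64 43
f 64 38 67
f 43 67 32
f 64 67 43
f 27 43 39
f 43 32 44
f 39 44 28
f 43 44 39
f 27 39 48
f 39 28 49
f 48 49 34
f 39 49 48
f 27 48 60
f 48 34 63
f 60 63 37
f 48 63 60
f 27 60 64
f 60 37 68
f 64 68 38
f 60 68 64
f 28 44 55
f 44 32 58
f 55 58 36
f 44 58 55
f 32 67 45
f 67 38 66
f 45 66 31
f 67 66 45
f 38 68 65
f 68 37 61
f 65 61 29
f 68 61 65
f 37 63 62
f 63 34 50
f 62 50 33
f 63 50 62
f 34 49 54
f 49 28 51
f 54 51 35
f 49 51 54
f 30 56 42
f 56 36 57
f 42 57 31
f 56 57 42
f 30 42 40
f 42 31 41
f 40 41 29
f 42 41 40
f 30 40 47
f 40 29 46
f 47 46 33
f 40 46 47
f 30 47 52
f 47 33 53
f 52 53 35
f 47 53 52
f 30 52 56
f 52 35 59
f 56 59 36
f 52 59 56
f 31 57 45
f 57 36 58
f 45 58 32
f 57 58 45
f 29 41 65
f 41 31 66
f 65 66 38
f 41 66 65
f 33 46 62
f 46 29 61
f 62 61 37
f 46 61 62
f 35 53 54
f 53 33 50
f 54 50 34
f 53 50 54
f 36 59 55
f 59 35 51
f 55 51 28
f 59 51 55
f 70 72 69
f 73 70 69
f 69 72 71
f 71 73 69
f 70 76 72
f 74 70 73
f 74 76 70
f 72 76 71
f 75 73 71
f 71 76 75
f 75 74 73
f 76 74 75
f 78 77 80
f 78 80 79
f 80 77 81
f 80 81 79
f 81 77 82
f 81 82 79
f 82 77 83
f 82 83 79
f 83 77 84
f 83 84 79
f 84 77 85
f 84 85 79
f 85 77 86
f 85 86 79
f 86 77 87
f 86 87 79
f 87 77 88
f 87 88 79
f 88 77 89
f 88 89 79
f 89 77 90
f 89 90 79
f 90 77 91
f 90 91 79
f 91 77 92
f 91 92 79
f 92 77 93
f 92 93 79
f 93 77 94
f 93 94 79
f 94 77 78
f 94 78 79



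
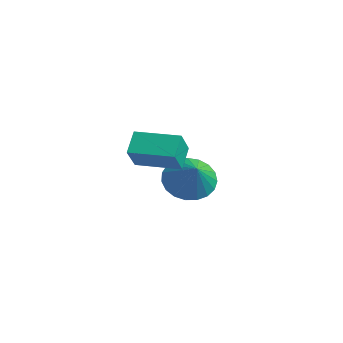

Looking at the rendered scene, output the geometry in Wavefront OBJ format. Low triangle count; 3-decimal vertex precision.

v 0.078 -2.898 1.152
v 0.599 -3.54 2.102
v 1.41 -1.794 1.167
v 1.931 -2.436 2.118
v 0.589 -3.504 0.462
v 1.11 -4.146 1.413
v 1.921 -2.4 0.478
v 2.442 -3.042 1.428
v -2.611 0.894 -2.629
v -2.056 0.347 -3.392
v -1.509 0.506 -1.551
v -1.878 0.763 -3.425
v -1.826 1.201 -3.321
v -1.91 1.585 -3.097
v -2.115 1.851 -2.792
v -2.406 1.951 -2.459
v -2.732 1.868 -2.156
v -3.038 1.617 -1.934
v -3.269 1.24 -1.833
v -3.387 0.804 -1.869
v -3.37 0.383 -2.037
v -3.223 0.051 -2.308
v -2.969 -0.136 -2.634
v -2.653 -0.144 -2.959
v -2.331 0.026 -3.227
f 2 4 1
f 5 2 1
f 1 4 3
f 3 5 1
f 2 8 4
f 6 2 5
f 6 8 2
f 4 8 3
f 7 5 3
f 3 8 7
f 7 6 5
f 8 6 7
f 10 9 12
f 10 12 11
f 12 9 13
f 12 13 11
f 13 9 14
f 13 14 11
f 14 9 15
f 14 15 11
f 15 9 16
f 15 16 11
f 16 9 17
f 16 17 11
f 17 9 18
f 17 18 11
f 18 9 19
f 18 19 11
f 19 9 20
f 19 20 11
f 20 9 21
f 20 21 11
f 21 9 22
f 21 22 11
f 22 9 23
f 22 23 11
f 23 9 24
f 23 24 11
f 24 9 25
f 24 25 11
f 25 9 10
f 25 10 11



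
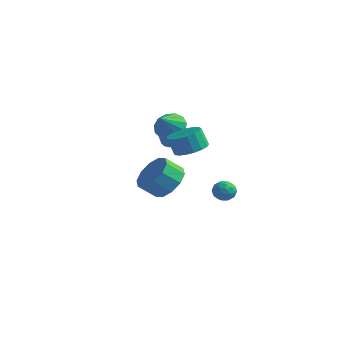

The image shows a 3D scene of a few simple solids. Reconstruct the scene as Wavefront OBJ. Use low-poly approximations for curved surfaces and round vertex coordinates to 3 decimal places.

v 2.806 -3.035 -0.45
v 3.698 -3.445 -0.05
v 3.086 -4.035 0.71
v 2.194 -3.625 0.31
v 3.567 -2.891 0.274
v 2.955 -3.481 1.034
v 3.145 -2.392 0.321
v 2.533 -2.982 1.082
v 2.594 -2.139 0.074
v 1.982 -2.728 0.834
v 2.124 -2.228 -0.373
v 1.512 -2.817 0.387
v 1.914 -2.625 -0.85
v 1.302 -3.215 -0.09
v 2.045 -3.179 -1.174
v 1.433 -3.769 -0.414
v 2.467 -3.678 -1.222
v 1.855 -4.268 -0.461
v 3.018 -3.932 -0.974
v 2.406 -4.521 -0.214
v 3.488 -3.843 -0.527
v 2.876 -4.432 0.233
v 1.463 3.238 -3.718
v 1.998 3.642 -3.774
v 2.062 2.398 -4.066
v 2.597 2.802 -4.122
v 2.355 2.647 -3.514
v 1.985 3.166 -3.299
v 2.075 2.874 -4.541
v 1.705 3.393 -4.326
v 2.376 3.417 -4.283
v 2.549 3.277 -3.648
v 1.511 2.763 -4.192
v 1.684 2.623 -3.557
v 1.678 3.514 -3.715
v 2.382 2.526 -4.125
v 2.24 2.435 -3.767
v 2.554 2.673 -3.8
v 1.67 3.234 -3.436
v 1.985 3.472 -3.469
v 2.195 2.887 -3.316
v 2.075 2.568 -4.371
v 2.39 2.806 -4.404
v 1.506 3.367 -4.04
v 1.82 3.605 -4.073
v 1.865 3.153 -4.524
v 2.214 3.619 -4.048
v 2.567 3.126 -4.252
v 2.26 3.168 -4.499
v 2.042 3.473 -4.372
v 2.316 3.537 -3.674
v 2.668 3.043 -3.879
v 2.526 2.952 -3.522
v 2.309 3.257 -3.395
v 2.538 3.405 -3.974
v 1.392 2.997 -3.961
v 1.744 2.503 -4.166
v 1.751 2.783 -4.445
v 1.534 3.088 -4.318
v 1.493 2.914 -3.588
v 1.846 2.421 -3.792
v 2.018 2.567 -3.468
v 1.8 2.872 -3.341
v 1.522 2.635 -3.866
v 3.035 -1.523 1.229
v 3.613 -2.162 1.41
v 3.222 -2.236 2.393
v 2.645 -1.597 2.211
v 3.816 -1.809 1.518
v 3.425 -1.883 2.5
v 3.84 -1.391 1.559
v 3.449 -1.464 2.541
v 3.68 -1.002 1.524
v 3.289 -1.076 2.507
v 3.373 -0.734 1.422
v 2.982 -0.807 2.405
v 2.988 -0.646 1.276
v 2.597 -0.719 2.258
v 2.614 -0.759 1.118
v 2.223 -0.832 2.101
v 2.336 -1.047 0.986
v 1.945 -1.121 1.969
v 2.219 -1.444 0.91
v 1.828 -1.518 1.892
v 2.289 -1.86 0.906
v 1.898 -1.933 1.889
v 2.53 -2.198 0.977
v 2.139 -2.272 1.959
v 2.886 -2.382 1.105
v 2.496 -2.455 2.088
v 3.277 -2.369 1.261
v 2.886 -2.442 2.244
v 1.011 -0.332 1.745
v 1.328 -0.84 1.142
v 1.169 -1.408 2.735
v 1.701 -0.609 1.334
v 1.855 -0.29 1.656
v 1.742 0.015 2.007
v 1.396 0.211 2.275
v 0.928 0.234 2.374
v 0.486 0.077 2.274
v 0.212 -0.209 2.006
v 0.191 -0.535 1.656
v 0.43 -0.796 1.333
v 0.854 -0.91 1.142
v -0.463 1.953 -0.569
v -0.068 1.639 -0.763
v 0.038 1.094 0.335
v -0.357 1.407 0.529
v 0.062 1.866 -0.663
v 0.168 1.32 0.435
v 0.051 2.115 -0.537
v 0.157 1.57 0.56
v -0.097 2.321 -0.421
v 0.008 1.776 0.677
v -0.344 2.429 -0.344
v -0.238 1.884 0.754
v -0.622 2.408 -0.327
v -0.516 1.863 0.771
v -0.858 2.266 -0.375
v -0.752 1.721 0.723
v -0.988 2.04 -0.475
v -0.882 1.494 0.623
v -0.977 1.79 -0.6
v -0.871 1.245 0.497
v -0.828 1.584 -0.717
v -0.723 1.039 0.381
v -0.582 1.476 -0.794
v -0.476 0.931 0.304
v -0.304 1.497 -0.811
v -0.198 0.952 0.287
f 2 1 5
f 2 5 3
f 3 5 6
f 3 6 4
f 5 1 7
f 5 7 6
f 6 7 8
f 6 8 4
f 7 1 9
f 7 9 8
f 8 9 10
f 8 10 4
f 9 1 11
f 9 11 10
f 10 11 12
f 10 12 4
f 11 1 13
f 11 13 12
f 12 13 14
f 12 14 4
f 13 1 15
f 13 15 14
f 14 15 16
f 14 16 4
f 15 1 17
f 15 17 16
f 16 17 18
f 16 18 4
f 17 1 19
f 17 19 18
f 18 19 20
f 18 20 4
f 19 1 21
f 19 21 20
f 20 21 22
f 20 22 4
f 21 1 2
f 21 2 22
f 22 2 3
f 22 3 4
f 23 60 39
f 60 34 63
f 39 63 28
f 60 63 39
f 23 39 35
f 39 28 40
f 35 40 24
f 39 40 35
f 23 35 44
f 35 24 45
f 44 45 30
f 35 45 44
f 23 44 56
f 44 30 59
f 56 59 33
f 44 59 56
f 23 56 60
f 56 33 64
f 60 64 34
f 56 64 60
f 24 40 51
f 40 28 54
f 51 54 32
f 40 54 51
f 28 63 41
f 63 34 62
f 41 62 27
f 63 62 41
f 34 64 61
f 64 33 57
f 61 57 25
f 64 57 61
f 33 59 58
f 59 30 46
f 58 46 29
f 59 46 58
f 30 45 50
f 45 24 47
f 50 47 31
f 45 47 50
f 26 52 38
f 52 32 53
f 38 53 27
f 52 53 38
f 26 38 36
f 38 27 37
f 36 37 25
f 38 37 36
f 26 36 43
f 36 25 42
f 43 42 29
f 36 42 43
f 26 43 48
f 43 29 49
f 48 49 31
f 43 49 48
f 26 48 52
f 48 31 55
f 52 55 32
f 48 55 52
f 27 53 41
f 53 32 54
f 41 54 28
f 53 54 41
f 25 37 61
f 37 27 62
f 61 62 34
f 37 62 61
f 29 42 58
f 42 25 57
f 58 57 33
f 42 57 58
f 31 49 50
f 49 29 46
f 50 46 30
f 49 46 50
f 32 55 51
f 55 31 47
f 51 47 24
f 55 47 51
f 66 65 69
f 66 69 67
f 67 69 70
f 67 70 68
f 69 65 71
f 69 71 70
f 70 71 72
f 70 72 68
f 71 65 73
f 71 73 72
f 72 73 74
f 72 74 68
f 73 65 75
f 73 75 74
f 74 75 76
f 74 76 68
f 75 65 77
f 75 77 76
f 76 77 78
f 76 78 68
f 77 65 79
f 77 79 78
f 78 79 80
f 78 80 68
f 79 65 81
f 79 81 80
f 80 81 82
f 80 82 68
f 81 65 83
f 81 83 82
f 82 83 84
f 82 84 68
f 83 65 85
f 83 85 84
f 84 85 86
f 84 86 68
f 85 65 87
f 85 87 86
f 86 87 88
f 86 88 68
f 87 65 89
f 87 89 88
f 88 89 90
f 88 90 68
f 89 65 91
f 89 91 90
f 90 91 92
f 90 92 68
f 91 65 66
f 91 66 92
f 92 66 67
f 92 67 68
f 94 93 96
f 94 96 95
f 96 93 97
f 96 97 95
f 97 93 98
f 97 98 95
f 98 93 99
f 98 99 95
f 99 93 100
f 99 100 95
f 100 93 101
f 100 101 95
f 101 93 102
f 101 102 95
f 102 93 103
f 102 103 95
f 103 93 104
f 103 104 95
f 104 93 105
f 104 105 95
f 105 93 94
f 105 94 95
f 107 106 110
f 107 110 108
f 108 110 111
f 108 111 109
f 110 106 112
f 110 112 111
f 111 112 113
f 111 113 109
f 112 106 114
f 112 114 113
f 113 114 115
f 113 115 109
f 114 106 116
f 114 116 115
f 115 116 117
f 115 117 109
f 116 106 118
f 116 118 117
f 117 118 119
f 117 119 109
f 118 106 120
f 118 120 119
f 119 120 121
f 119 121 109
f 120 106 122
f 120 122 121
f 121 122 123
f 121 123 109
f 122 106 124
f 122 124 123
f 123 124 125
f 123 125 109
f 124 106 126
f 124 126 125
f 125 126 127
f 125 127 109
f 126 106 128
f 126 128 127
f 127 128 129
f 127 129 109
f 128 106 130
f 128 130 129
f 129 130 131
f 129 131 109
f 130 106 107
f 130 107 131
f 131 107 108
f 131 108 109



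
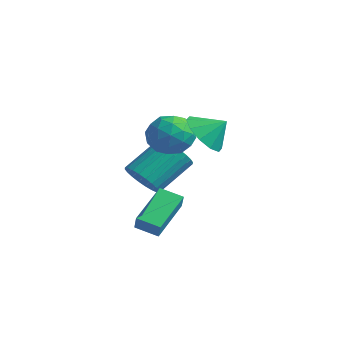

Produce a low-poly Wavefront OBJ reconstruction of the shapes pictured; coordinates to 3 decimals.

v -2.659 -2.209 -2.944
v -1.709 -2.201 -3.077
v -1.55 -0.543 -1.849
v -2.501 -0.551 -1.716
v -1.823 -1.982 -3.359
v -1.665 -0.324 -2.13
v -2.066 -1.797 -3.577
v -1.907 -0.139 -2.348
v -2.398 -1.675 -3.698
v -2.239 -0.017 -2.47
v -2.77 -1.635 -3.705
v -2.612 0.024 -2.477
v -3.126 -1.681 -3.597
v -2.967 -0.023 -2.368
v -3.41 -1.808 -3.388
v -3.251 -0.15 -2.16
v -3.58 -1.996 -3.113
v -3.422 -0.338 -1.884
v -3.61 -2.217 -2.811
v -3.451 -0.559 -1.583
v -3.495 -2.436 -2.53
v -3.337 -0.778 -1.301
v -3.253 -2.621 -2.312
v -3.094 -0.963 -1.083
v -2.921 -2.743 -2.19
v -2.762 -1.085 -0.962
v -2.548 -2.784 -2.183
v -2.39 -1.125 -0.955
v -2.193 -2.737 -2.292
v -2.034 -1.079 -1.063
v -1.909 -2.61 -2.5
v -1.75 -0.952 -1.272
v -1.738 -2.422 -2.776
v -1.58 -0.764 -1.547
v -2.024 -1.685 0.571
v -1.05 -1.274 0.808
v -1.33 -2.546 -0.788
v -0.356 -2.135 -0.551
v -0.812 -2.863 0.109
v -1.241 -2.331 0.949
v -1.139 -1.489 -0.929
v -1.568 -0.957 -0.089
v -0.503 -1.153 -0.118
v -0.301 -2.003 0.523
v -2.079 -1.817 -0.503
v -1.877 -2.667 0.138
v -1.598 -1.404 0.809
v -0.782 -2.416 -0.789
v -1.05 -2.844 -0.401
v -0.478 -2.603 -0.262
v -1.71 -2.025 0.891
v -1.138 -1.784 1.031
v -0.998 -2.718 0.62
v -1.242 -2.036 -1.011
v -0.67 -1.795 -0.871
v -1.902 -1.217 0.282
v -1.33 -0.976 0.421
v -1.382 -1.102 -0.6
v -0.704 -1.092 0.404
v -0.296 -1.598 -0.395
v -0.756 -1.218 -0.617
v -1.008 -0.905 -0.123
v -0.586 -1.591 0.781
v -0.177 -2.097 -0.018
v -0.446 -2.525 0.369
v -0.698 -2.212 0.863
v -0.264 -1.52 0.236
v -2.203 -1.723 0.038
v -1.794 -2.229 -0.761
v -1.682 -1.608 -0.843
v -1.934 -1.295 -0.349
v -2.084 -2.222 0.415
v -1.676 -2.728 -0.384
v -1.372 -2.915 0.143
v -1.624 -2.602 0.637
v -2.116 -2.3 -0.216
v 1.339 -2.335 0.95
v 2.005 -3.163 1.077
v 1.961 -1.725 1.67
v 2.229 -2.796 0.574
v 2.113 -2.253 0.215
v 1.702 -1.741 0.136
v 1.152 -1.456 0.368
v 0.674 -1.506 0.823
v 0.45 -1.873 1.325
v 0.566 -2.416 1.685
v 0.977 -2.928 1.763
v 1.527 -3.213 1.531
v -1.112 -3.856 -4.586
v -0.676 -4.117 -3.843
v -1.732 -2.135 -3.616
v -1.296 -2.396 -2.874
v -0.224 -3.344 -4.926
v 0.212 -3.605 -4.184
v -0.844 -1.623 -3.957
v -0.408 -1.884 -3.214
f 2 1 5
f 2 5 3
f 3 5 6
f 3 6 4
f 5 1 7
f 5 7 6
f 6 7 8
f 6 8 4
f 7 1 9
f 7 9 8
f 8 9 10
f 8 10 4
f 9 1 11
f 9 11 10
f 10 11 12
f 10 12 4
f 11 1 13
f 11 13 12
f 12 13 14
f 12 14 4
f 13 1 15
f 13 15 14
f 14 15 16
f 14 16 4
f 15 1 17
f 15 17 16
f 16 17 18
f 16 18 4
f 17 1 19
f 17 19 18
f 18 19 20
f 18 20 4
f 19 1 21
f 19 21 20
f 20 21 22
f 20 22 4
f 21 1 23
f 21 23 22
f 22 23 24
f 22 24 4
f 23 1 25
f 23 25 24
f 24 25 26
f 24 26 4
f 25 1 27
f 25 27 26
f 26 27 28
f 26 28 4
f 27 1 29
f 27 29 28
f 28 29 30
f 28 30 4
f 29 1 31
f 29 31 30
f 30 31 32
f 30 32 4
f 31 1 33
f 31 33 32
f 32 33 34
f 32 34 4
f 33 1 2
f 33 2 34
f 34 2 3
f 34 3 4
f 35 72 51
f 72 46 75
f 51 75 40
f 72 75 51
f 35 51 47
f 51 40 52
f 47 52 36
f 51 52 47
f 35 47 56
f 47 36 57
f 56 57 42
f 47 57 56
f 35 56 68
f 56 42 71
f 68 71 45
f 56 71 68
f 35 68 72
f 68 45 76
f 72 76 46
f 68 76 72
f 36 52 63
f 52 40 66
f 63 66 44
f 52 66 63
f 40 75 53
f 75 46 74
f 53 74 39
f 75 74 53
f 46 76 73
f 76 45 69
f 73 69 37
f 76 69 73
f 45 71 70
f 71 42 58
f 70 58 41
f 71 58 70
f 42 57 62
f 57 36 59
f 62 59 43
f 57 59 62
f 38 64 50
f 64 44 65
f 50 65 39
f 64 65 50
f 38 50 48
f 50 39 49
f 48 49 37
f 50 49 48
f 38 48 55
f 48 37 54
f 55 54 41
f 48 54 55
f 38 55 60
f 55 41 61
f 60 61 43
f 55 61 60
f 38 60 64
f 60 43 67
f 64 67 44
f 60 67 64
f 39 65 53
f 65 44 66
f 53 66 40
f 65 66 53
f 37 49 73
f 49 39 74
f 73 74 46
f 49 74 73
f 41 54 70
f 54 37 69
f 70 69 45
f 54 69 70
f 43 61 62
f 61 41 58
f 62 58 42
f 61 58 62
f 44 67 63
f 67 43 59
f 63 59 36
f 67 59 63
f 78 77 80
f 78 80 79
f 80 77 81
f 80 81 79
f 81 77 82
f 81 82 79
f 82 77 83
f 82 83 79
f 83 77 84
f 83 84 79
f 84 77 85
f 84 85 79
f 85 77 86
f 85 86 79
f 86 77 87
f 86 87 79
f 87 77 88
f 87 88 79
f 88 77 78
f 88 78 79
f 90 92 89
f 93 90 89
f 89 92 91
f 91 93 89
f 90 96 92
f 94 90 93
f 94 96 90
f 92 96 91
f 95 93 91
f 91 96 95
f 95 94 93
f 96 94 95



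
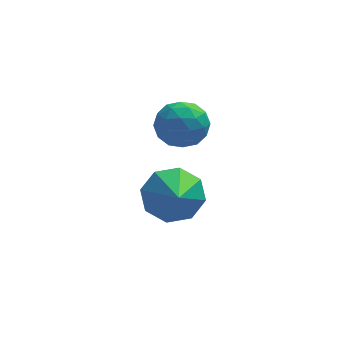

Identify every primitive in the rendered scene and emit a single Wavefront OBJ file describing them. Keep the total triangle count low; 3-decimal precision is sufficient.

v -0.345 -2.359 -1.752
v 0.615 -2.497 -1.953
v -0.315 -3.941 -0.528
v 0.506 -2.04 -1.359
v -0.101 -1.769 -0.995
v -0.851 -1.844 -1.074
v -1.304 -2.221 -1.55
v -1.195 -2.678 -2.144
v -0.588 -2.949 -2.508
v 0.161 -2.874 -2.429
v -0.451 -2.033 0.959
v -0.019 -1.666 1.609
v -0.181 -3.294 1.491
v 0.251 -2.927 2.141
v -0.605 -2.838 2.088
v -0.772 -2.059 1.759
v 0.572 -2.901 1.341
v 0.405 -2.122 1.012
v 0.613 -2.203 1.844
v -0.114 -2.164 2.306
v -0.086 -2.796 0.794
v -0.813 -2.757 1.256
v -0.259 -1.739 1.237
v 0.059 -3.221 1.863
v -0.444 -3.169 1.832
v -0.19 -2.953 2.214
v -0.701 -1.97 1.326
v -0.447 -1.754 1.707
v -0.791 -2.443 1.989
v 0.247 -3.206 1.393
v 0.501 -2.99 1.774
v -0.01 -2.007 0.886
v 0.244 -1.791 1.268
v 0.591 -2.517 1.111
v 0.367 -1.838 1.757
v 0.526 -2.58 2.07
v 0.714 -2.564 1.6
v 0.616 -2.106 1.407
v -0.061 -1.816 2.029
v 0.098 -2.557 2.342
v -0.405 -2.504 2.311
v -0.503 -2.046 2.118
v 0.311 -2.131 2.168
v -0.298 -2.403 0.758
v -0.139 -3.144 1.071
v 0.303 -2.914 0.982
v 0.205 -2.456 0.789
v -0.726 -2.38 1.03
v -0.567 -3.122 1.343
v -0.816 -2.854 1.693
v -0.914 -2.396 1.5
v -0.511 -2.829 0.932
f 2 1 4
f 2 4 3
f 4 1 5
f 4 5 3
f 5 1 6
f 5 6 3
f 6 1 7
f 6 7 3
f 7 1 8
f 7 8 3
f 8 1 9
f 8 9 3
f 9 1 10
f 9 10 3
f 10 1 2
f 10 2 3
f 11 48 27
f 48 22 51
f 27 51 16
f 48 51 27
f 11 27 23
f 27 16 28
f 23 28 12
f 27 28 23
f 11 23 32
f 23 12 33
f 32 33 18
f 23 33 32
f 11 32 44
f 32 18 47
f 44 47 21
f 32 47 44
f 11 44 48
f 44 21 52
f 48 52 22
f 44 52 48
f 12 28 39
f 28 16 42
f 39 42 20
f 28 42 39
f 16 51 29
f 51 22 50
f 29 50 15
f 51 50 29
f 22 52 49
f 52 21 45
f 49 45 13
f 52 45 49
f 21 47 46
f 47 18 34
f 46 34 17
f 47 34 46
f 18 33 38
f 33 12 35
f 38 35 19
f 33 35 38
f 14 40 26
f 40 20 41
f 26 41 15
f 40 41 26
f 14 26 24
f 26 15 25
f 24 25 13
f 26 25 24
f 14 24 31
f 24 13 30
f 31 30 17
f 24 30 31
f 14 31 36
f 31 17 37
f 36 37 19
f 31 37 36
f 14 36 40
f 36 19 43
f 40 43 20
f 36 43 40
f 15 41 29
f 41 20 42
f 29 42 16
f 41 42 29
f 13 25 49
f 25 15 50
f 49 50 22
f 25 50 49
f 17 30 46
f 30 13 45
f 46 45 21
f 30 45 46
f 19 37 38
f 37 17 34
f 38 34 18
f 37 34 38
f 20 43 39
f 43 19 35
f 39 35 12
f 43 35 39



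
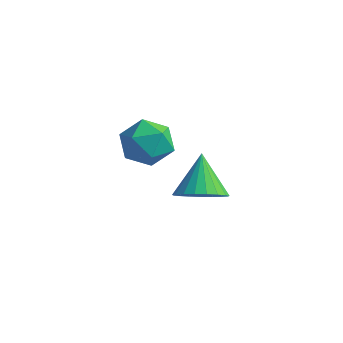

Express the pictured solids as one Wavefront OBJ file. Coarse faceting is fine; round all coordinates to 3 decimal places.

v 1.207 -1.055 3.444
v 2.047 -1.006 2.713
v 1.873 -2.594 4.107
v 2.713 -2.545 3.376
v 2.656 -1.808 4.21
v 2.245 -0.856 3.8
v 1.675 -2.744 3.02
v 1.264 -1.792 2.61
v 2.337 -2.05 2.451
v 2.943 -1.471 3.186
v 0.977 -2.129 3.634
v 1.583 -1.55 4.369
v 2.476 0.924 -1.101
v 3.375 0.727 -0.517
v 1.764 2.016 0.361
v 3.49 1.104 -0.742
v 3.429 1.449 -1.03
v 3.203 1.703 -1.329
v 2.852 1.823 -1.59
v 2.436 1.787 -1.766
v 2.027 1.602 -1.827
v 1.695 1.299 -1.762
v 1.499 0.932 -1.584
v 1.472 0.563 -1.322
v 1.618 0.257 -1.021
v 1.913 0.066 -0.735
v 2.305 0.023 -0.512
v 2.727 0.136 -0.391
v 3.105 0.385 -0.393
f 1 12 6
f 1 6 2
f 1 2 8
f 1 8 11
f 1 11 12
f 2 6 10
f 6 12 5
f 12 11 3
f 11 8 7
f 8 2 9
f 4 10 5
f 4 5 3
f 4 3 7
f 4 7 9
f 4 9 10
f 5 10 6
f 3 5 12
f 7 3 11
f 9 7 8
f 10 9 2
f 14 13 16
f 14 16 15
f 16 13 17
f 16 17 15
f 17 13 18
f 17 18 15
f 18 13 19
f 18 19 15
f 19 13 20
f 19 20 15
f 20 13 21
f 20 21 15
f 21 13 22
f 21 22 15
f 22 13 23
f 22 23 15
f 23 13 24
f 23 24 15
f 24 13 25
f 24 25 15
f 25 13 26
f 25 26 15
f 26 13 27
f 26 27 15
f 27 13 28
f 27 28 15
f 28 13 29
f 28 29 15
f 29 13 14
f 29 14 15



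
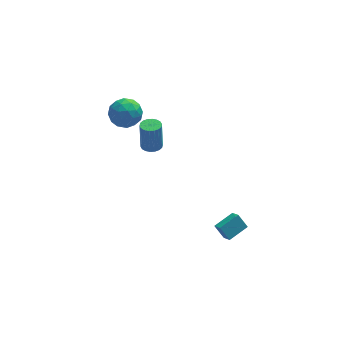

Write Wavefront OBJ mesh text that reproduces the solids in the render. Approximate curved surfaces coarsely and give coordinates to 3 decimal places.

v -0.147 -3.71 -2.854
v 0.045 -4.322 -2.376
v 0.969 -3.106 -2.531
v 1.162 -3.718 -2.053
v 0.298 -4.142 -3.587
v 0.491 -4.754 -3.109
v 1.415 -3.538 -3.264
v 1.607 -4.15 -2.786
v -4.437 4.067 0.099
v -3.869 4.547 0.827
v -3.911 2.573 0.673
v -3.343 3.053 1.401
v -4.382 3.072 1.457
v -4.707 3.995 1.102
v -3.073 3.125 0.398
v -3.398 4.048 0.043
v -3.025 3.965 1.011
v -3.834 3.932 1.666
v -3.946 3.188 -0.166
v -4.755 3.155 0.489
v -4.199 4.438 0.412
v -3.581 2.682 1.088
v -4.192 2.693 1.12
v -3.857 2.975 1.548
v -4.692 4.113 0.574
v -4.358 4.395 1.002
v -4.659 3.528 1.372
v -3.422 2.725 0.498
v -3.088 3.007 0.926
v -3.923 4.145 -0.048
v -3.588 4.427 0.38
v -3.121 3.592 0.128
v -3.369 4.378 0.949
v -3.06 3.5 1.286
v -2.902 3.543 0.697
v -3.093 4.085 0.488
v -3.845 4.359 1.333
v -3.535 3.481 1.671
v -4.146 3.491 1.704
v -4.337 4.034 1.495
v -3.349 4.017 1.442
v -4.245 3.639 -0.171
v -3.935 2.761 0.167
v -3.443 3.086 0.005
v -3.634 3.629 -0.204
v -4.72 3.62 0.214
v -4.411 2.742 0.551
v -4.687 3.035 1.012
v -4.878 3.577 0.803
v -4.431 3.103 0.058
v -2.59 2.44 -1.467
v -2.164 2.9 -1.53
v -2.164 3.139 0.224
v -2.59 2.68 0.287
v -2.407 3.038 -1.549
v -2.407 3.277 0.205
v -2.687 3.057 -1.551
v -2.687 3.297 0.203
v -2.948 2.954 -1.537
v -2.947 3.194 0.217
v -3.137 2.75 -1.509
v -3.137 2.989 0.245
v -3.219 2.484 -1.473
v -3.218 2.723 0.281
v -3.176 2.209 -1.435
v -3.175 2.449 0.319
v -3.016 1.981 -1.404
v -3.016 2.22 0.35
v -2.773 1.843 -1.385
v -2.773 2.082 0.369
v -2.493 1.823 -1.383
v -2.493 2.063 0.371
v -2.233 1.926 -1.397
v -2.232 2.166 0.357
v -2.043 2.131 -1.425
v -2.043 2.37 0.329
v -1.962 2.397 -1.461
v -1.961 2.636 0.293
v -2.005 2.671 -1.499
v -2.004 2.911 0.255
f 2 4 1
f 5 2 1
f 1 4 3
f 3 5 1
f 2 8 4
f 6 2 5
f 6 8 2
f 4 8 3
f 7 5 3
f 3 8 7
f 7 6 5
f 8 6 7
f 9 46 25
f 46 20 49
f 25 49 14
f 46 49 25
f 9 25 21
f 25 14 26
f 21 26 10
f 25 26 21
f 9 21 30
f 21 10 31
f 30 31 16
f 21 31 30
f 9 30 42
f 30 16 45
f 42 45 19
f 30 45 42
f 9 42 46
f 42 19 50
f 46 50 20
f 42 50 46
f 10 26 37
f 26 14 40
f 37 40 18
f 26 40 37
f 14 49 27
f 49 20 48
f 27 48 13
f 49 48 27
f 20 50 47
f 50 19 43
f 47 43 11
f 50 43 47
f 19 45 44
f 45 16 32
f 44 32 15
f 45 32 44
f 16 31 36
f 31 10 33
f 36 33 17
f 31 33 36
f 12 38 24
f 38 18 39
f 24 39 13
f 38 39 24
f 12 24 22
f 24 13 23
f 22 23 11
f 24 23 22
f 12 22 29
f 22 11 28
f 29 28 15
f 22 28 29
f 12 29 34
f 29 15 35
f 34 35 17
f 29 35 34
f 12 34 38
f 34 17 41
f 38 41 18
f 34 41 38
f 13 39 27
f 39 18 40
f 27 40 14
f 39 40 27
f 11 23 47
f 23 13 48
f 47 48 20
f 23 48 47
f 15 28 44
f 28 11 43
f 44 43 19
f 28 43 44
f 17 35 36
f 35 15 32
f 36 32 16
f 35 32 36
f 18 41 37
f 41 17 33
f 37 33 10
f 41 33 37
f 52 51 55
f 52 55 53
f 53 55 56
f 53 56 54
f 55 51 57
f 55 57 56
f 56 57 58
f 56 58 54
f 57 51 59
f 57 59 58
f 58 59 60
f 58 60 54
f 59 51 61
f 59 61 60
f 60 61 62
f 60 62 54
f 61 51 63
f 61 63 62
f 62 63 64
f 62 64 54
f 63 51 65
f 63 65 64
f 64 65 66
f 64 66 54
f 65 51 67
f 65 67 66
f 66 67 68
f 66 68 54
f 67 51 69
f 67 69 68
f 68 69 70
f 68 70 54
f 69 51 71
f 69 71 70
f 70 71 72
f 70 72 54
f 71 51 73
f 71 73 72
f 72 73 74
f 72 74 54
f 73 51 75
f 73 75 74
f 74 75 76
f 74 76 54
f 75 51 77
f 75 77 76
f 76 77 78
f 76 78 54
f 77 51 79
f 77 79 78
f 78 79 80
f 78 80 54
f 79 51 52
f 79 52 80
f 80 52 53
f 80 53 54



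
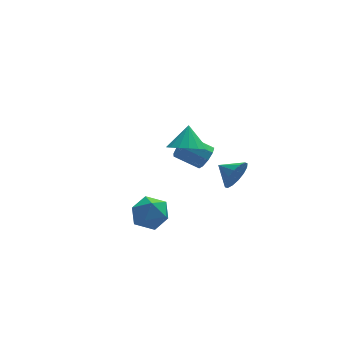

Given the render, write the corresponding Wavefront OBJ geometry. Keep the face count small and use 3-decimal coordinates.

v -0.779 -2.164 -0.631
v 0.138 -2.712 -0.813
v -1.578 -3.088 -1.887
v -0.661 -3.636 -2.069
v -1.207 -3.784 -1.145
v -0.713 -3.213 -0.369
v -0.727 -2.587 -2.331
v -0.233 -2.016 -1.555
v 0.17 -2.973 -1.863
v -0.127 -3.713 -1.13
v -1.313 -2.087 -1.57
v -1.61 -2.827 -0.837
v 3.58 2.541 -1.836
v 4.023 2.629 -1.201
v 2.783 3.146 -0.408
v 2.34 3.059 -1.044
v 4.026 3.078 -1.489
v 2.787 3.595 -0.696
v 3.821 3.276 -1.939
v 2.581 3.793 -1.146
v 3.502 3.13 -2.342
v 2.263 3.648 -1.549
v 3.22 2.709 -2.508
v 1.981 3.226 -1.715
v 3.106 2.209 -2.36
v 1.867 2.727 -1.567
v 3.214 1.865 -1.967
v 1.974 2.382 -1.174
v 3.493 1.837 -1.513
v 2.253 2.354 -0.72
v 3.812 2.139 -1.21
v 2.573 2.656 -0.417
v 3.311 -4.038 1.579
v 3.764 -3.93 2.36
v 2.629 -3.222 1.861
v 3.979 -3.645 2.054
v 4.016 -3.464 1.62
v 3.863 -3.438 1.175
v 3.562 -3.572 0.839
v 3.194 -3.831 0.7
v 2.857 -4.146 0.797
v 2.642 -4.432 1.103
v 2.605 -4.612 1.537
v 2.758 -4.639 1.982
v 3.059 -4.504 2.319
v 3.427 -4.245 2.457
v 1.986 0.436 0.664
v 2.772 0.939 0.141
v 2.274 1.204 1.836
v 2.36 1.23 0.052
v 1.862 1.338 0.103
v 1.393 1.241 0.283
v 1.059 0.958 0.55
v 0.938 0.557 0.843
v 1.057 0.127 1.096
v 1.388 -0.232 1.249
v 1.857 -0.437 1.269
v 2.355 -0.443 1.15
v 2.768 -0.247 0.92
v 3.003 0.105 0.631
v 3.004 0.533 0.35
f 1 12 6
f 1 6 2
f 1 2 8
f 1 8 11
f 1 11 12
f 2 6 10
f 6 12 5
f 12 11 3
f 11 8 7
f 8 2 9
f 4 10 5
f 4 5 3
f 4 3 7
f 4 7 9
f 4 9 10
f 5 10 6
f 3 5 12
f 7 3 11
f 9 7 8
f 10 9 2
f 14 13 17
f 14 17 15
f 15 17 18
f 15 18 16
f 17 13 19
f 17 19 18
f 18 19 20
f 18 20 16
f 19 13 21
f 19 21 20
f 20 21 22
f 20 22 16
f 21 13 23
f 21 23 22
f 22 23 24
f 22 24 16
f 23 13 25
f 23 25 24
f 24 25 26
f 24 26 16
f 25 13 27
f 25 27 26
f 26 27 28
f 26 28 16
f 27 13 29
f 27 29 28
f 28 29 30
f 28 30 16
f 29 13 31
f 29 31 30
f 30 31 32
f 30 32 16
f 31 13 14
f 31 14 32
f 32 14 15
f 32 15 16
f 34 33 36
f 34 36 35
f 36 33 37
f 36 37 35
f 37 33 38
f 37 38 35
f 38 33 39
f 38 39 35
f 39 33 40
f 39 40 35
f 40 33 41
f 40 41 35
f 41 33 42
f 41 42 35
f 42 33 43
f 42 43 35
f 43 33 44
f 43 44 35
f 44 33 45
f 44 45 35
f 45 33 46
f 45 46 35
f 46 33 34
f 46 34 35
f 48 47 50
f 48 50 49
f 50 47 51
f 50 51 49
f 51 47 52
f 51 52 49
f 52 47 53
f 52 53 49
f 53 47 54
f 53 54 49
f 54 47 55
f 54 55 49
f 55 47 56
f 55 56 49
f 56 47 57
f 56 57 49
f 57 47 58
f 57 58 49
f 58 47 59
f 58 59 49
f 59 47 60
f 59 60 49
f 60 47 61
f 60 61 49
f 61 47 48
f 61 48 49

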